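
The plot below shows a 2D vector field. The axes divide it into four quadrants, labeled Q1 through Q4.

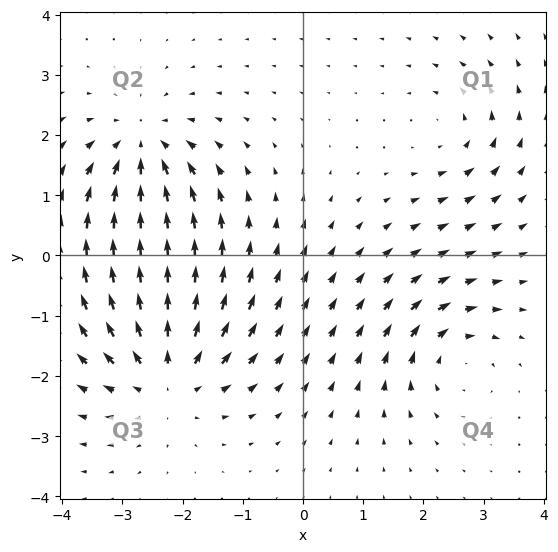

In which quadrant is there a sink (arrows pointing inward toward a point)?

Q2

The sink sits at approximately (-2.7, 1.8), which lies in quadrant Q2. The divergence there is about -4, negative as expected for a sink.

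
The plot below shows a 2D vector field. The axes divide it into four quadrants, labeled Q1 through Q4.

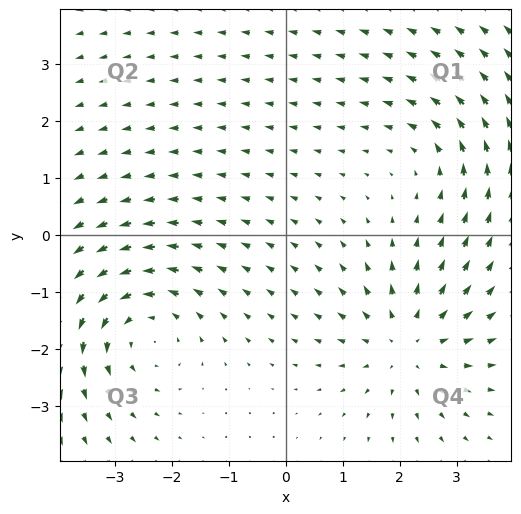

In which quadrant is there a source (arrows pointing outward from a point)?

Q4

The source sits at approximately (2.2, -1.9), which lies in quadrant Q4. The divergence there is about +4, positive as expected for a source.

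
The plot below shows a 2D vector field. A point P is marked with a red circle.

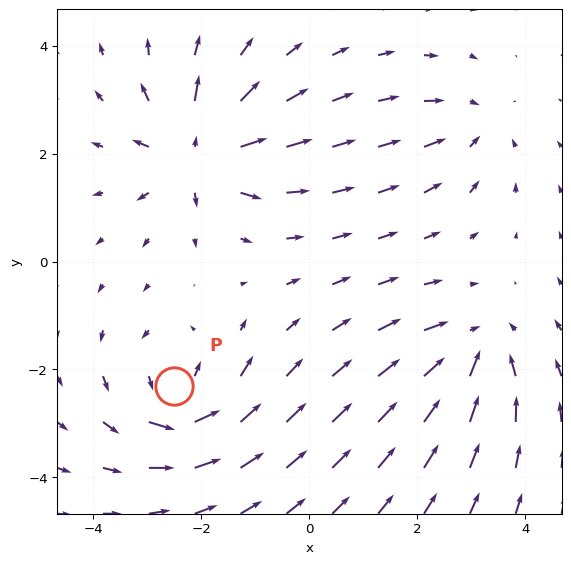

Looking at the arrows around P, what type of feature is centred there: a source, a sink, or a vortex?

vortex

At P (-2.5, -2.3) the arrows circulate counterclockwise. Divergence ≈0, curl about +5 — near-zero divergence with nonzero curl is a vortex.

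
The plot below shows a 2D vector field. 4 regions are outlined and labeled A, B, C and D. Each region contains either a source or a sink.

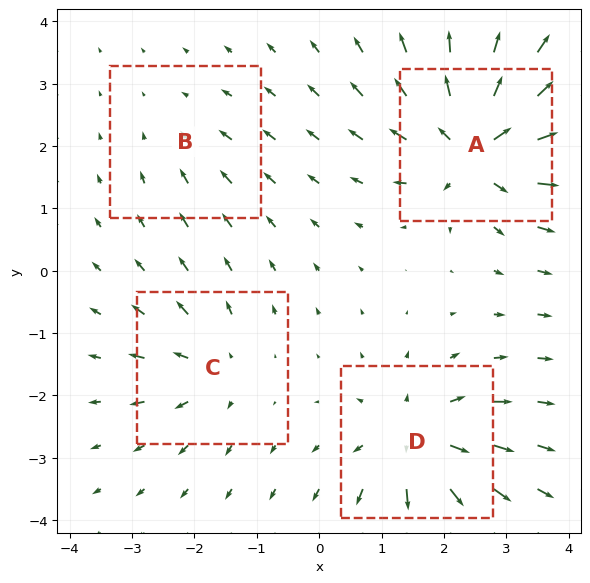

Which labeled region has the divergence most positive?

A

Divergence at each region's feature centre — A: about +9, B: about -2, C: about +4, D: about +6. Region A is most positive.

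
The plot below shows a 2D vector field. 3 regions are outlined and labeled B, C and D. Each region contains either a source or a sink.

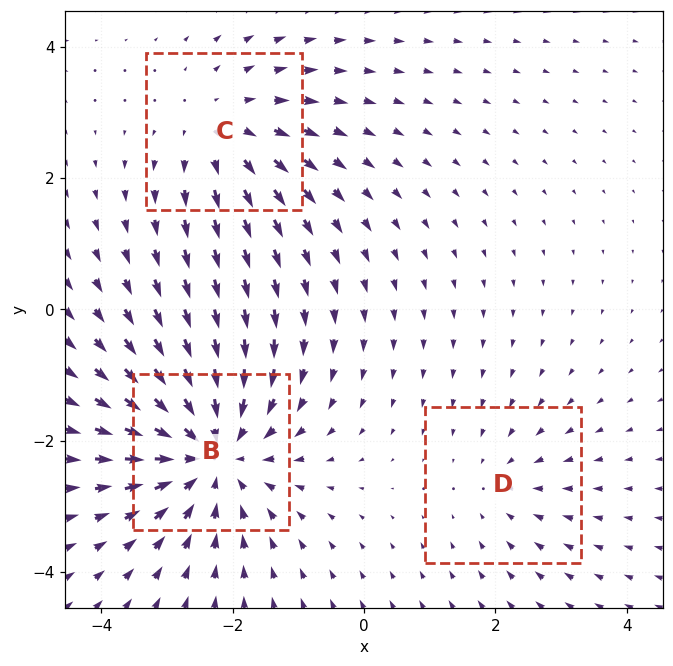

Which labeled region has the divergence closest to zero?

Divergence at each region's feature centre — B: about -4, C: about +3, D: about -2. Region D is closest to zero.

D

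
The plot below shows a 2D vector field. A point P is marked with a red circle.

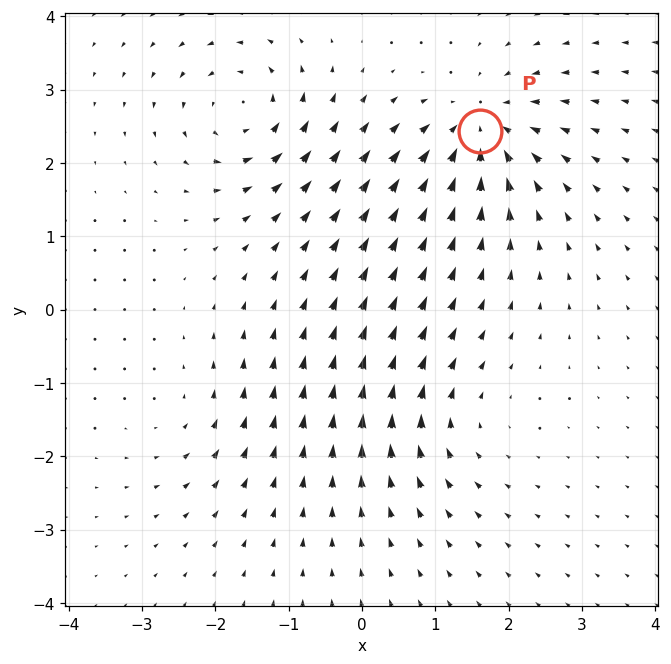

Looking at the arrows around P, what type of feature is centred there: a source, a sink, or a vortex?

sink

At P (1.6, 2.4) the arrows converge inward. Divergence about -6, curl ≈0 — negative divergence with near-zero curl is a sink.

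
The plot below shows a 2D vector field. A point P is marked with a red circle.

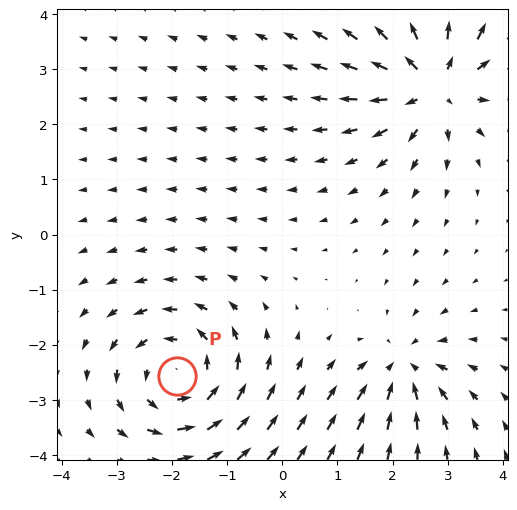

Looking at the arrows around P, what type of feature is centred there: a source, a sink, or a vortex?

vortex

At P (-1.9, -2.6) the arrows circulate counterclockwise. Divergence ≈0, curl about +5 — near-zero divergence with nonzero curl is a vortex.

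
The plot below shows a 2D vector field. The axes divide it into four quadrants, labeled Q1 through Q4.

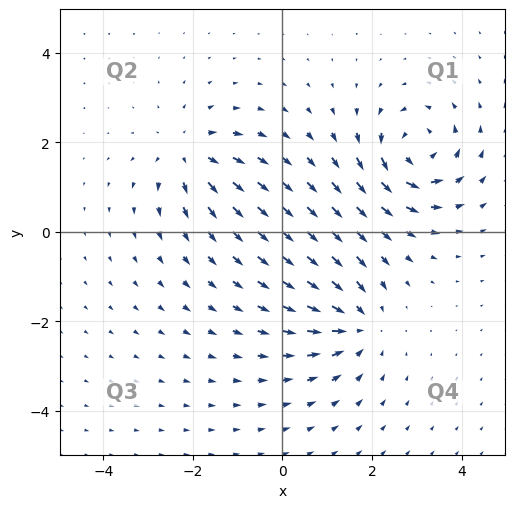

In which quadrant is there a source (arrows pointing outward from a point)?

Q2

The source sits at approximately (-2.1, 1.8), which lies in quadrant Q2. The divergence there is about +4, positive as expected for a source.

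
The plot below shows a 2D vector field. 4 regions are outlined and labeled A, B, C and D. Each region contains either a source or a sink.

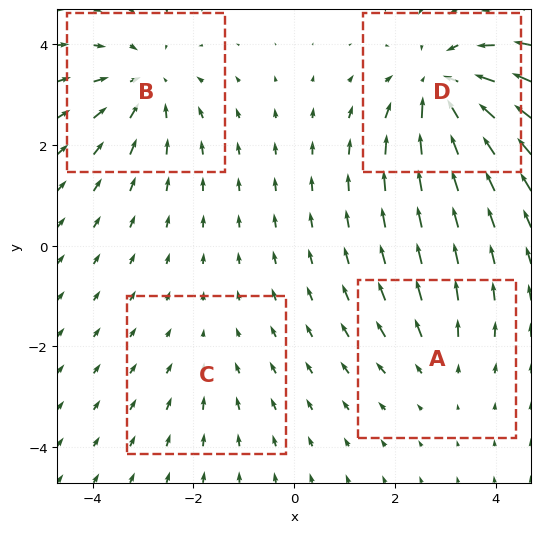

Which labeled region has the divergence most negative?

Divergence at each region's feature centre — A: about +3, B: about -4, C: about -2, D: about -6. Region D is most negative.

D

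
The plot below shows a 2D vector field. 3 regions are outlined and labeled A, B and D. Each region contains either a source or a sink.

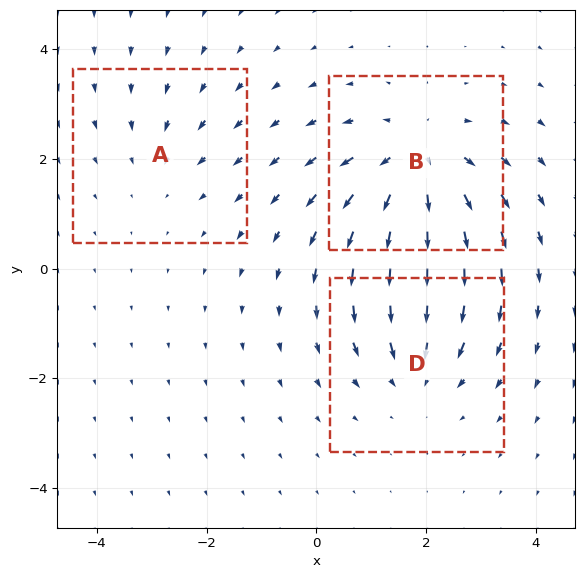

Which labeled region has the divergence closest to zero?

A

Divergence at each region's feature centre — A: about -2, B: about +4, D: about -3. Region A is closest to zero.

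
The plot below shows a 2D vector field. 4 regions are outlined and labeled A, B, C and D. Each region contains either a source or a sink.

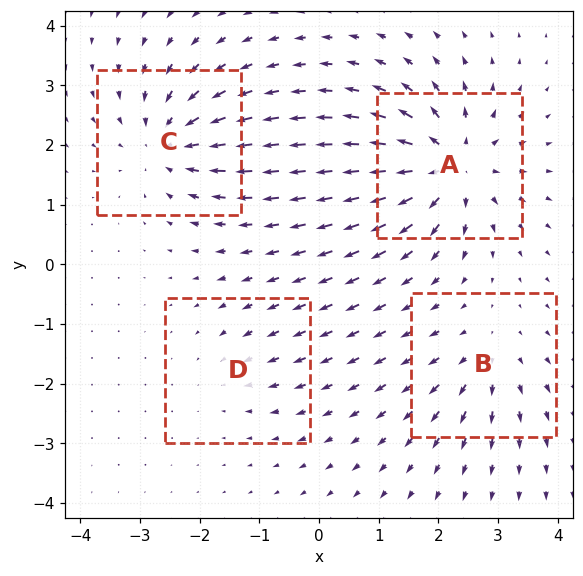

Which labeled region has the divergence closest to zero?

D

Divergence at each region's feature centre — A: about +8, B: about +4, C: about -6, D: about -2. Region D is closest to zero.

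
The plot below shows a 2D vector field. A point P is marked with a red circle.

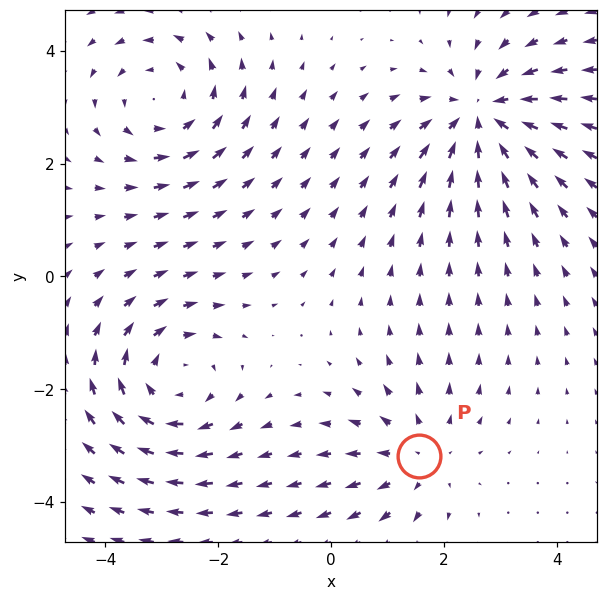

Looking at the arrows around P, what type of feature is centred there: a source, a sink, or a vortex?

source

At P (1.6, -3.2) the arrows spread outward. Divergence about +2, curl ≈0 — positive divergence with near-zero curl is a source.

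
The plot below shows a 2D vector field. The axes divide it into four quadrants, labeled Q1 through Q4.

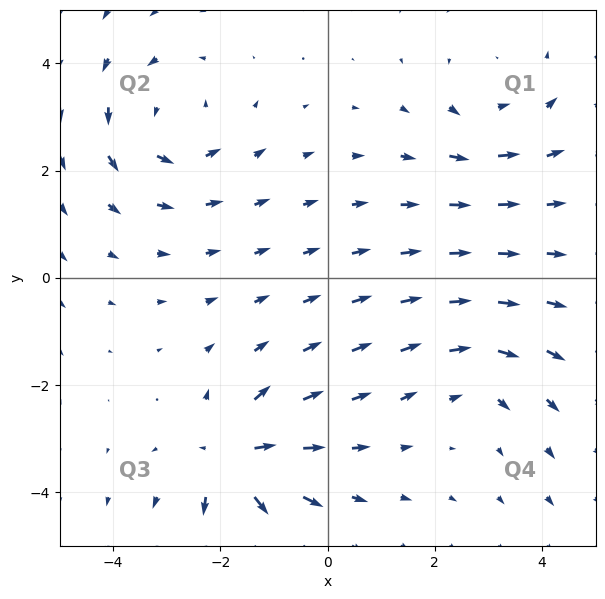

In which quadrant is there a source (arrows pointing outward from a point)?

The source sits at approximately (-1.7, -3.3), which lies in quadrant Q3. The divergence there is about +7, positive as expected for a source.

Q3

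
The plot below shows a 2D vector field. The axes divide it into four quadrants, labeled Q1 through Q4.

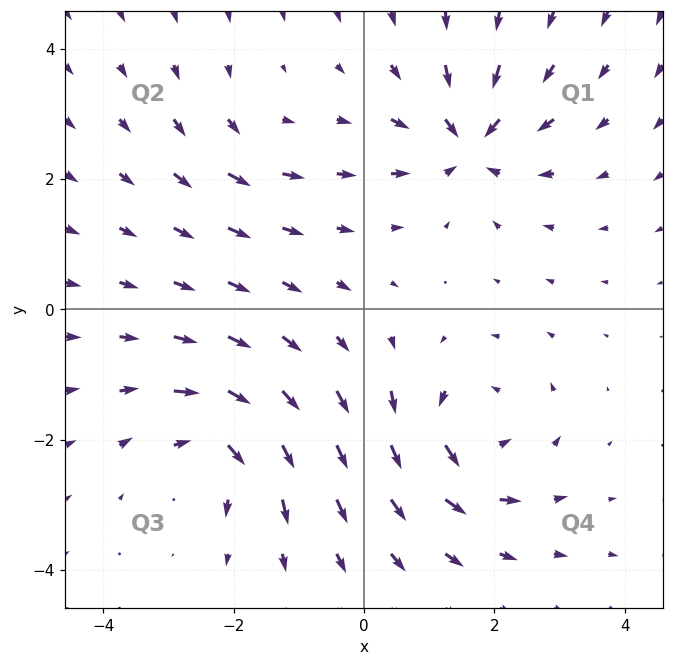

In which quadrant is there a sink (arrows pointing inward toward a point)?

The sink sits at approximately (1.6, 2.6), which lies in quadrant Q1. The divergence there is about -7, negative as expected for a sink.

Q1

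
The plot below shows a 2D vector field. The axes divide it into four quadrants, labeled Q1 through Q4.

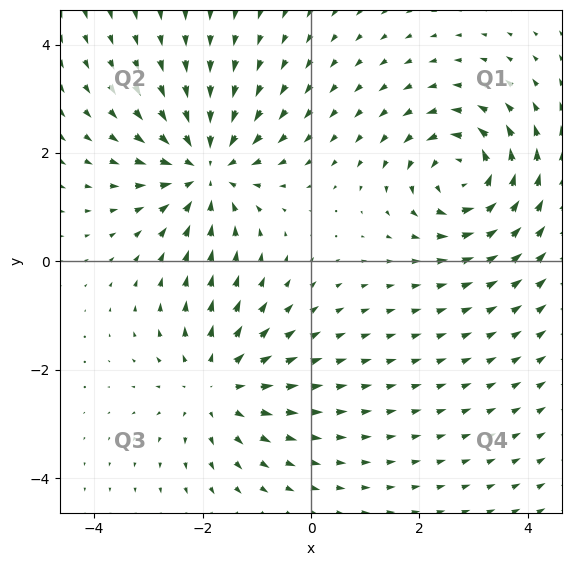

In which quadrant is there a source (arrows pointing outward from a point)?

The source sits at approximately (-1.8, -2.3), which lies in quadrant Q3. The divergence there is about +4, positive as expected for a source.

Q3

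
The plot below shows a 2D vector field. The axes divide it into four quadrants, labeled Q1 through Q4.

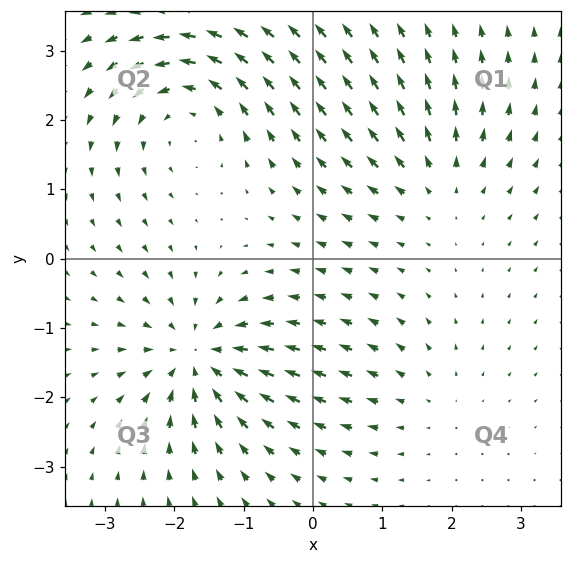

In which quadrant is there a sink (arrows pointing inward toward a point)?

Q3

The sink sits at approximately (-1.7, -1.4), which lies in quadrant Q3. The divergence there is about -6, negative as expected for a sink.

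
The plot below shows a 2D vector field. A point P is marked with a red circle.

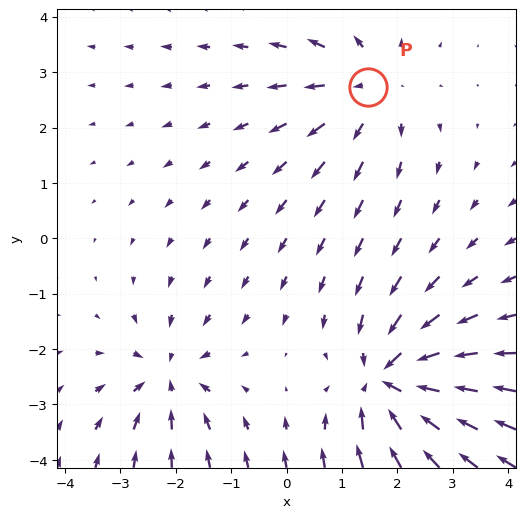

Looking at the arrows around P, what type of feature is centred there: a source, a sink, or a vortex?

At P (1.5, 2.7) the arrows spread outward. Divergence about +3, curl ≈0 — positive divergence with near-zero curl is a source.

source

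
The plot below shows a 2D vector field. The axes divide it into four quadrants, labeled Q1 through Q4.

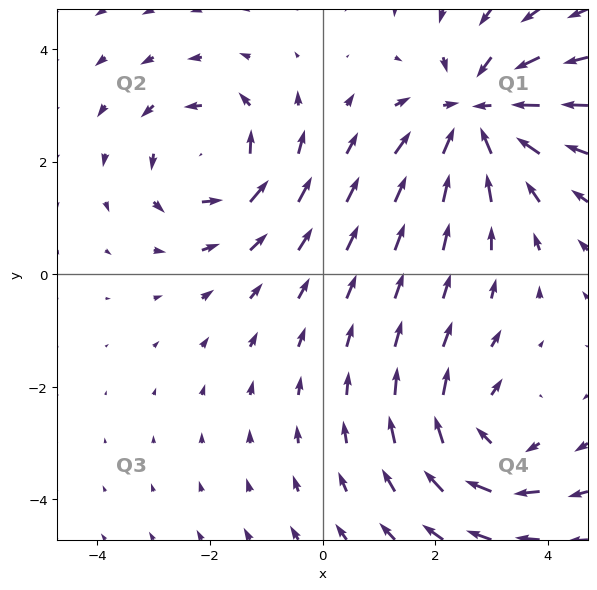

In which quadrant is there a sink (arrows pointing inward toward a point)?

Q1

The sink sits at approximately (2.7, 2.9), which lies in quadrant Q1. The divergence there is about -5, negative as expected for a sink.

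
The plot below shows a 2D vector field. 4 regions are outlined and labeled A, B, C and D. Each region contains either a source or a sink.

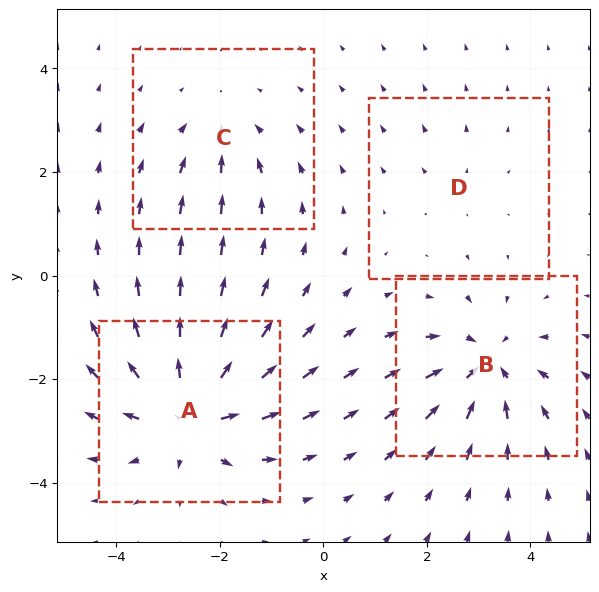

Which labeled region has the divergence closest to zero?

Divergence at each region's feature centre — A: about +7, B: about -5, C: about -3, D: about +2. Region D is closest to zero.

D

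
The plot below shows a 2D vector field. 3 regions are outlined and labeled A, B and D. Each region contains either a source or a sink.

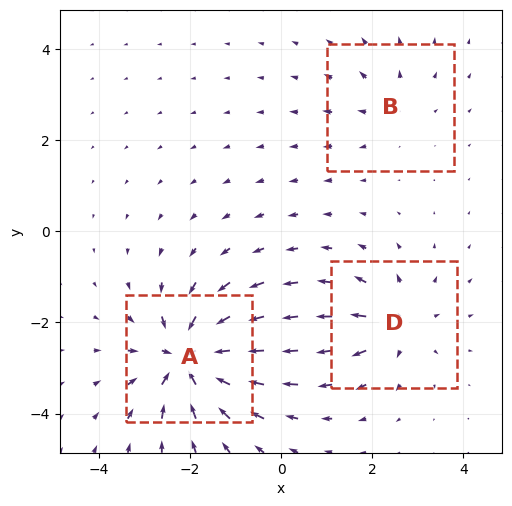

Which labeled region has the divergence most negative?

Divergence at each region's feature centre — A: about -6, B: about +2, D: about +3. Region A is most negative.

A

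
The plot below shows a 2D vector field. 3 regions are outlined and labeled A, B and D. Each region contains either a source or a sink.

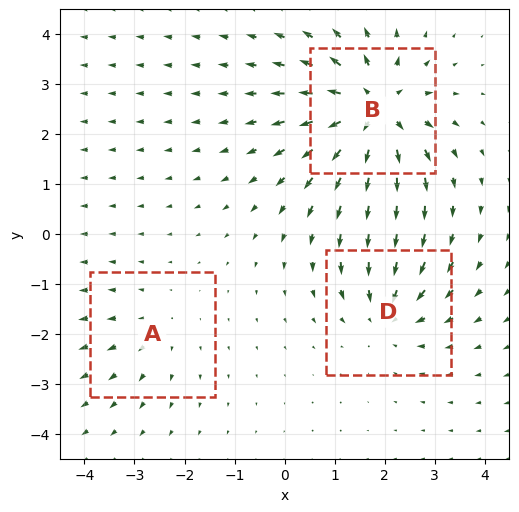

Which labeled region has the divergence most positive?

B

Divergence at each region's feature centre — A: about +2, B: about +6, D: about -3. Region B is most positive.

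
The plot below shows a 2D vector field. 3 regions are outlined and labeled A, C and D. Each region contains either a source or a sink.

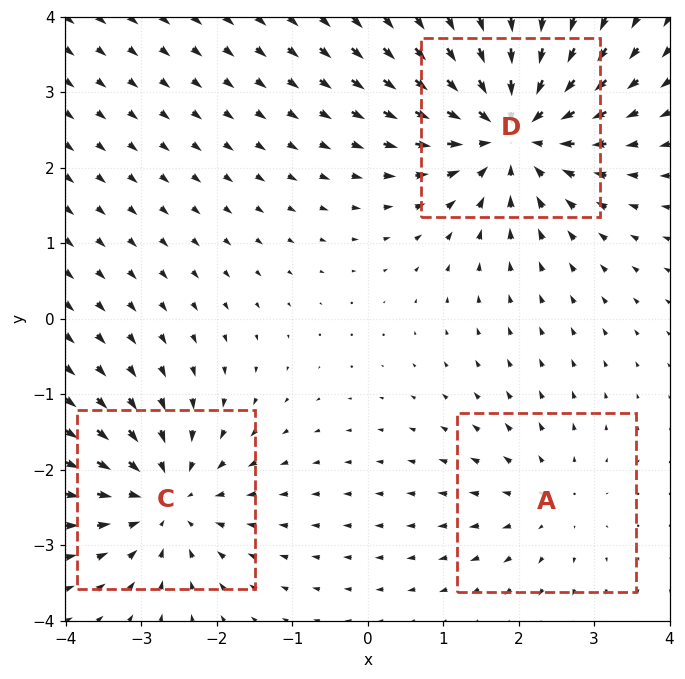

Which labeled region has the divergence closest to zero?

A

Divergence at each region's feature centre — A: about +2, C: about -4, D: about -5. Region A is closest to zero.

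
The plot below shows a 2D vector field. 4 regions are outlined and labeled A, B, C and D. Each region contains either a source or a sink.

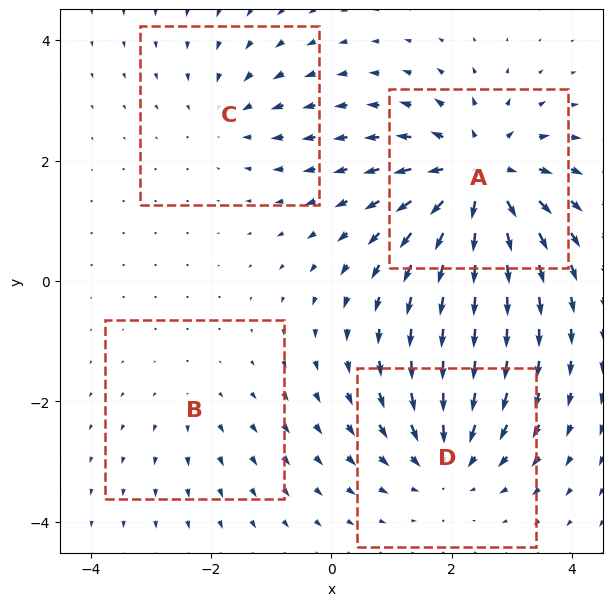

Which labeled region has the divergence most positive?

Divergence at each region's feature centre — A: about +7, B: about +2, C: about -3, D: about -5. Region A is most positive.

A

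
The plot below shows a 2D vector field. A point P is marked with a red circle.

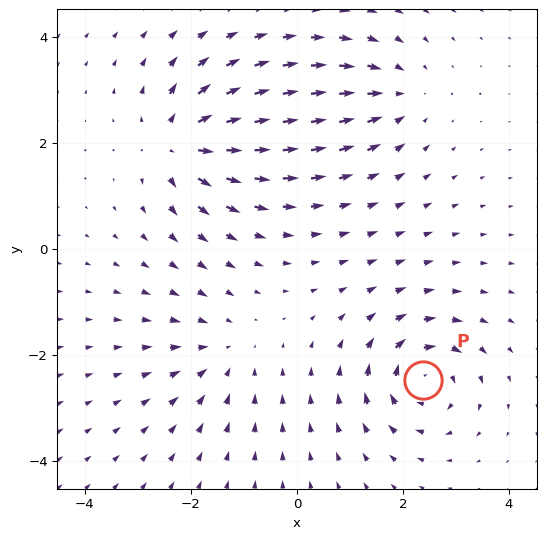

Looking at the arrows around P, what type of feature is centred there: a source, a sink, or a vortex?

vortex

At P (2.4, -2.5) the arrows circulate clockwise. Divergence ≈0, curl about -7 — near-zero divergence with nonzero curl is a vortex.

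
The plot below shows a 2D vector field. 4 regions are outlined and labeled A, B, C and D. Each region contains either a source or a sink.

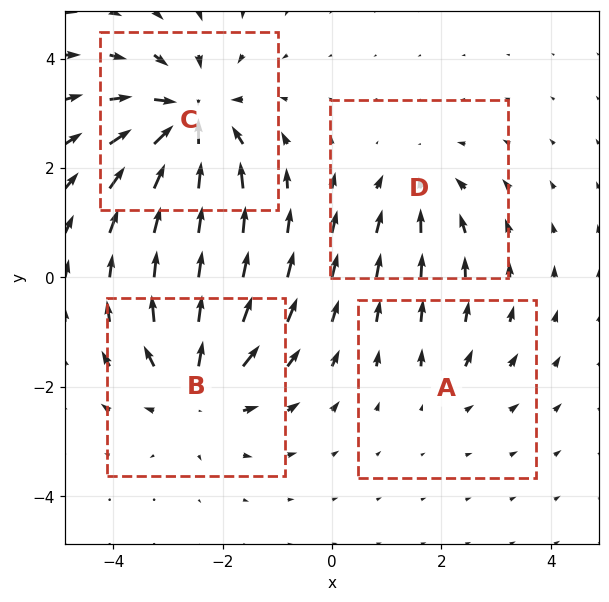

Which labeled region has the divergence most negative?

C

Divergence at each region's feature centre — A: about +2, B: about +5, C: about -6, D: about -3. Region C is most negative.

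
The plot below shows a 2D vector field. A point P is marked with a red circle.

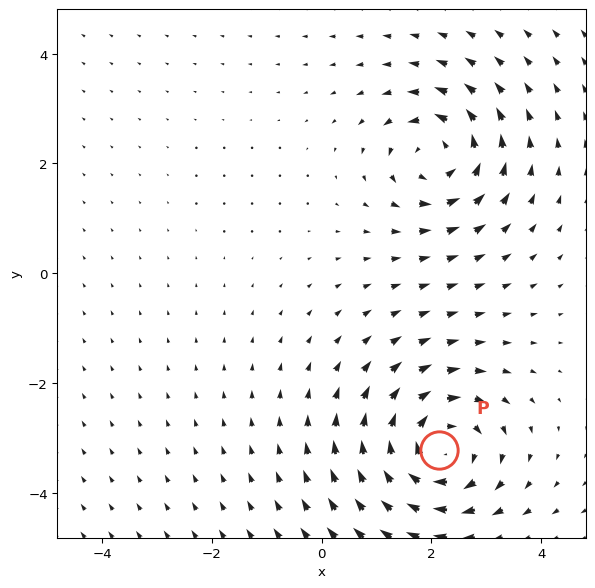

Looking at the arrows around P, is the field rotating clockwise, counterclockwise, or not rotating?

clockwise

Near P at (2.1, -3.2) the arrows circulate clockwise. The curl (z-component) there is about -5; negative curl means clockwise rotation.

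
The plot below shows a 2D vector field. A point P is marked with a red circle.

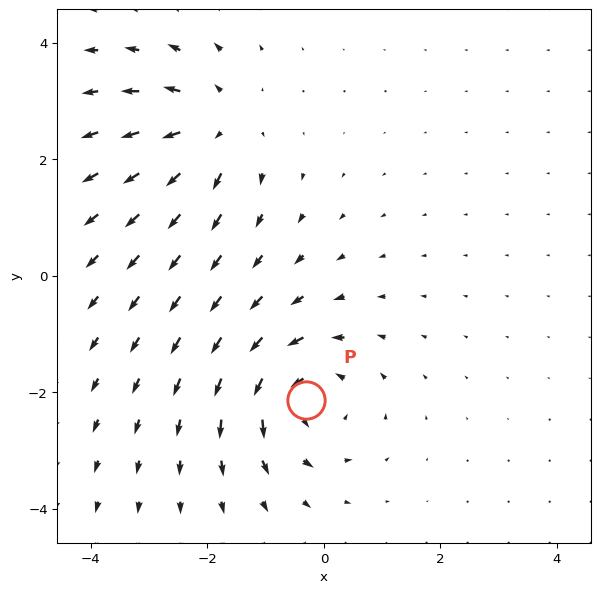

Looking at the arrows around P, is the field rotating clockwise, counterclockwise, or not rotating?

Near P at (-0.3, -2.1) the arrows circulate counterclockwise. The curl (z-component) there is about +4; positive curl means counterclockwise rotation.

counterclockwise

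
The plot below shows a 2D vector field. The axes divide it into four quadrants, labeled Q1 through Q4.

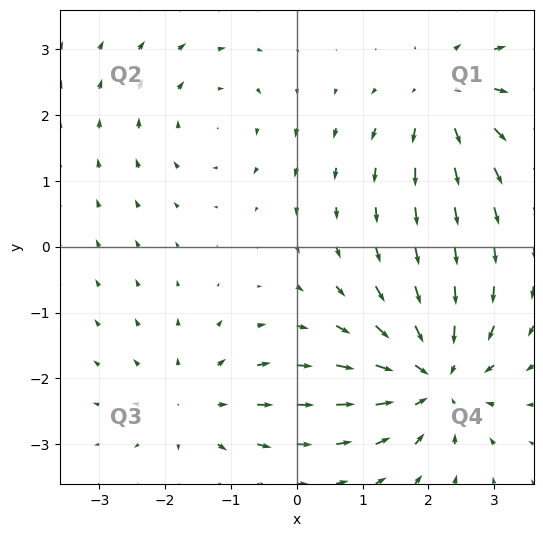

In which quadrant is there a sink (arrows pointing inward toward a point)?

The sink sits at approximately (2.1, -2.0), which lies in quadrant Q4. The divergence there is about -5, negative as expected for a sink.

Q4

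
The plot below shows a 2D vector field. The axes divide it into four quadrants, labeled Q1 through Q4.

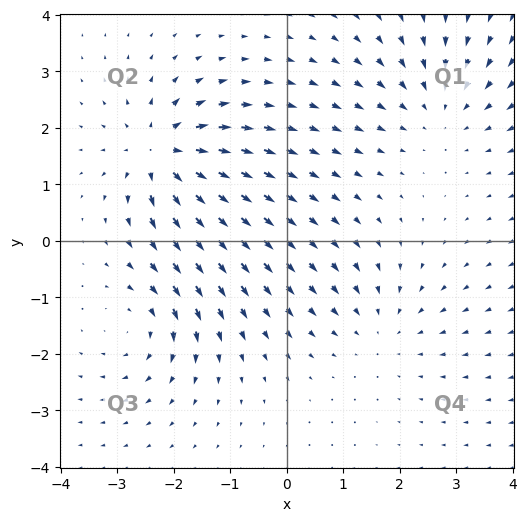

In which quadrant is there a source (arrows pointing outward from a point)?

The source sits at approximately (-2.2, 1.6), which lies in quadrant Q2. The divergence there is about +7, positive as expected for a source.

Q2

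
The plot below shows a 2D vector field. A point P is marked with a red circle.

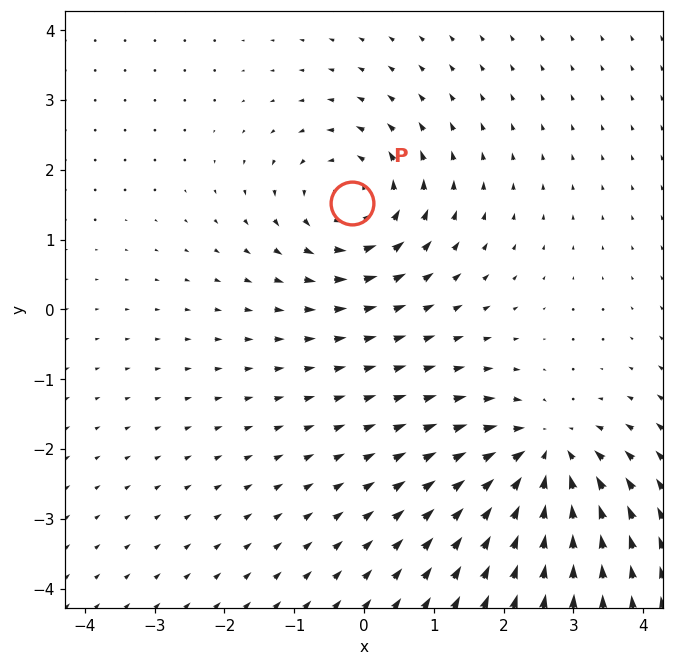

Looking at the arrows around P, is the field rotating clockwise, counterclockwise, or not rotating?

Near P at (-0.2, 1.5) the arrows circulate counterclockwise. The curl (z-component) there is about +4; positive curl means counterclockwise rotation.

counterclockwise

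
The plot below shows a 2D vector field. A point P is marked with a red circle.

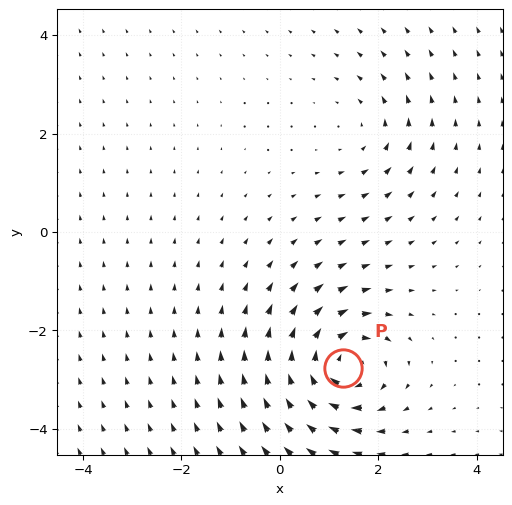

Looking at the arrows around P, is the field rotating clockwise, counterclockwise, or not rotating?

Near P at (1.3, -2.8) the arrows circulate clockwise. The curl (z-component) there is about -6; negative curl means clockwise rotation.

clockwise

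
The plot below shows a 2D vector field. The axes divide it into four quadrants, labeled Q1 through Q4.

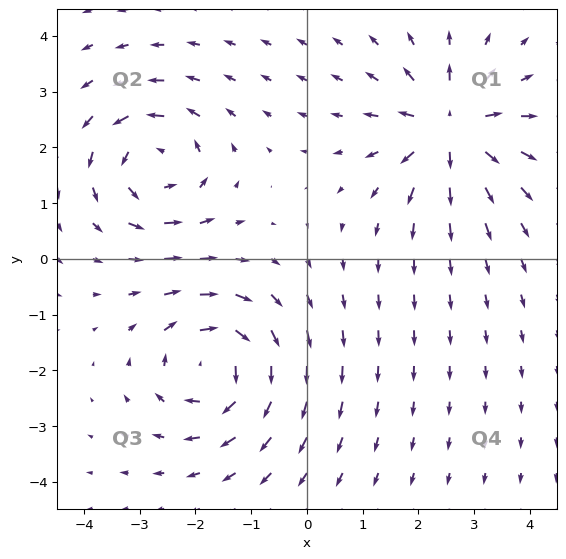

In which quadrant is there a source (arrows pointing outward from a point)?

Q1

The source sits at approximately (2.6, 2.4), which lies in quadrant Q1. The divergence there is about +6, positive as expected for a source.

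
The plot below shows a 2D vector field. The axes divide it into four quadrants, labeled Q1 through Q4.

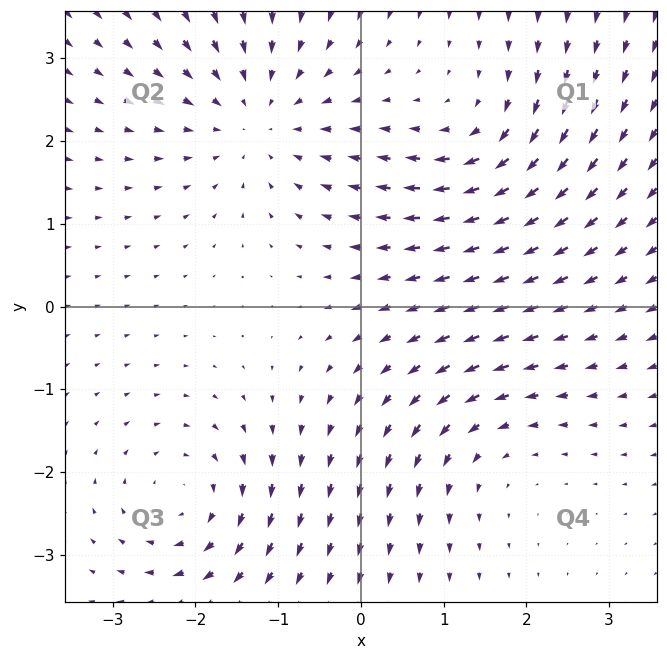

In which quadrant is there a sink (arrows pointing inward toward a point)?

Q2

The sink sits at approximately (-1.3, 2.3), which lies in quadrant Q2. The divergence there is about -4, negative as expected for a sink.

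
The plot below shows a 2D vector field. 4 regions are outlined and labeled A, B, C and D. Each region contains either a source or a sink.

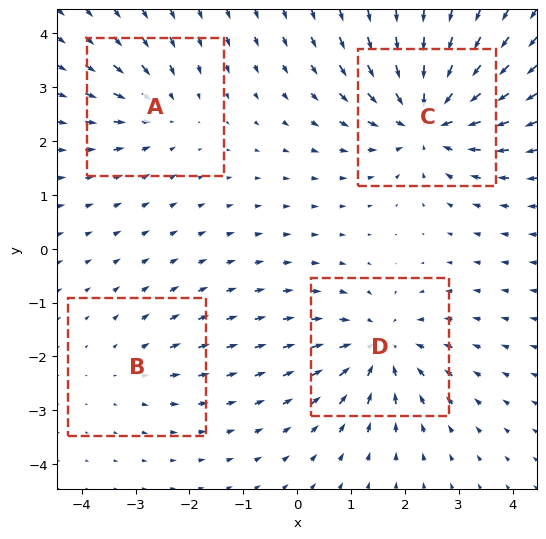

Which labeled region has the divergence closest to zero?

B

Divergence at each region's feature centre — A: about -3, B: about +2, C: about -7, D: about -5. Region B is closest to zero.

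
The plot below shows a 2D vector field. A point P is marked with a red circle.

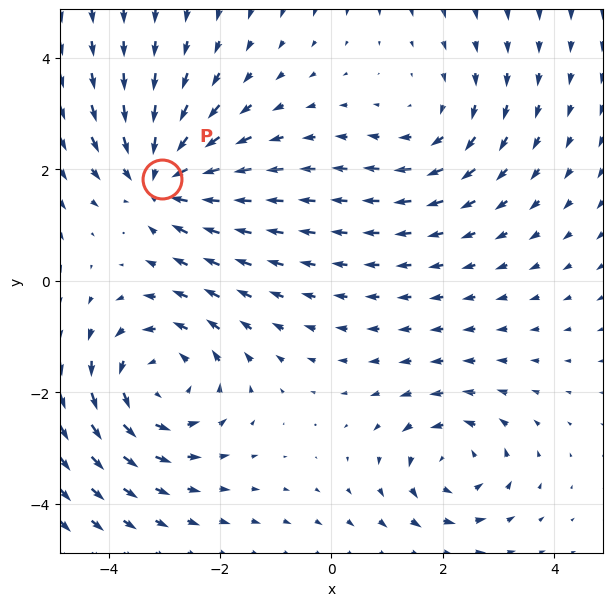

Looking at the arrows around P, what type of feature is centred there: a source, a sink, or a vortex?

sink

At P (-3.0, 1.8) the arrows converge inward. Divergence about -4, curl ≈0 — negative divergence with near-zero curl is a sink.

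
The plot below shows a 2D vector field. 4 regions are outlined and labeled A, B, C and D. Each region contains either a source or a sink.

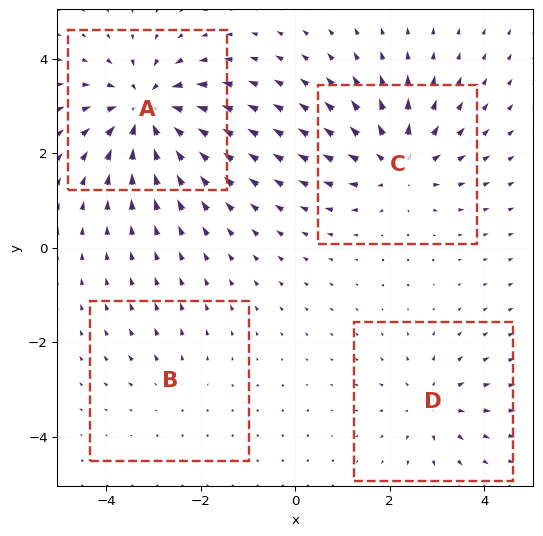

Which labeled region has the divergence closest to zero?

B

Divergence at each region's feature centre — A: about -7, B: about +2, C: about +6, D: about +4. Region B is closest to zero.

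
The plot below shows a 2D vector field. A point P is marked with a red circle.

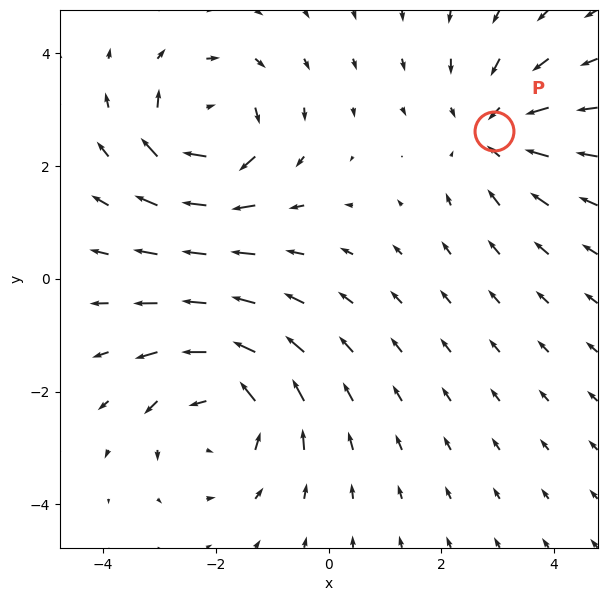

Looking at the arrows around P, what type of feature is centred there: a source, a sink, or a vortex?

sink

At P (2.9, 2.6) the arrows converge inward. Divergence about -4, curl ≈0 — negative divergence with near-zero curl is a sink.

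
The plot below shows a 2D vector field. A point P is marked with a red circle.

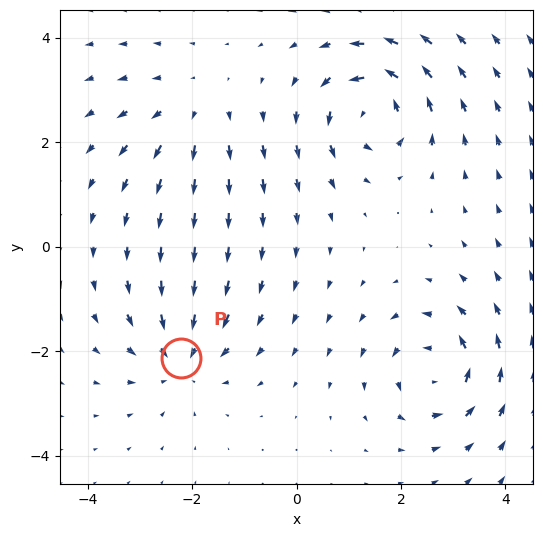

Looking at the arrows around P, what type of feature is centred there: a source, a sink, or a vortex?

At P (-2.2, -2.1) the arrows converge inward. Divergence about -5, curl ≈0 — negative divergence with near-zero curl is a sink.

sink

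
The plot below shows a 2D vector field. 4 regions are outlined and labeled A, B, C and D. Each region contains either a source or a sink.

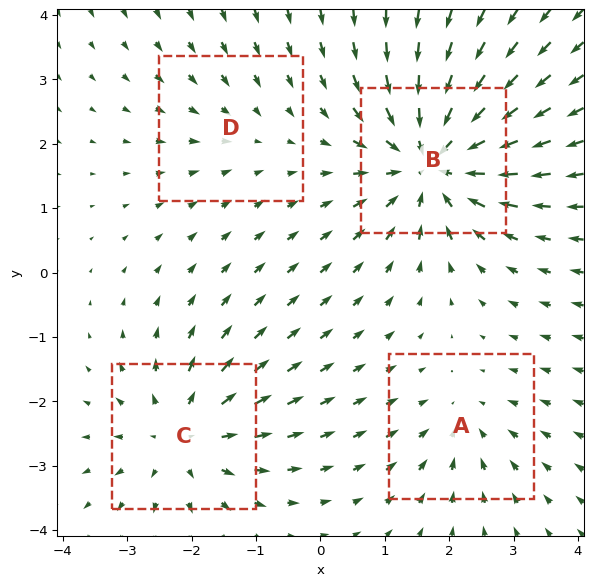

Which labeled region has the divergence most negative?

Divergence at each region's feature centre — A: about -3, B: about -7, C: about +5, D: about -2. Region B is most negative.

B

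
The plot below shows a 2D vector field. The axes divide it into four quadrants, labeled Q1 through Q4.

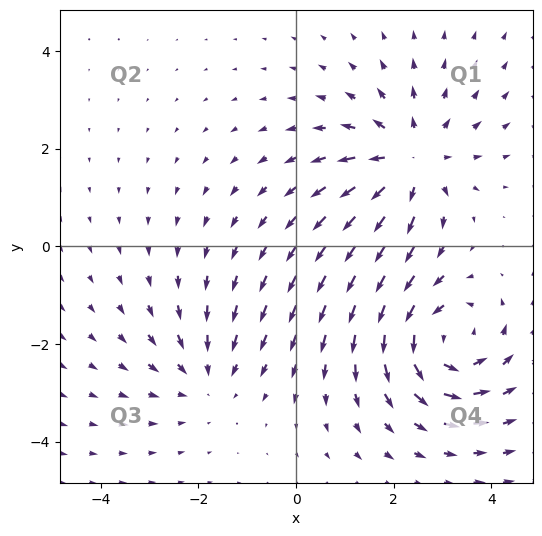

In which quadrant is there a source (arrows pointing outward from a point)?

Q1

The source sits at approximately (2.3, 1.8), which lies in quadrant Q1. The divergence there is about +4, positive as expected for a source.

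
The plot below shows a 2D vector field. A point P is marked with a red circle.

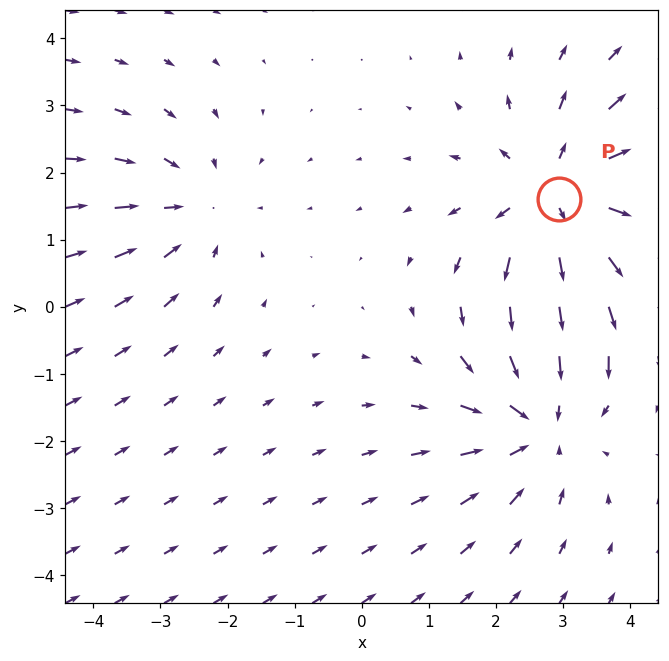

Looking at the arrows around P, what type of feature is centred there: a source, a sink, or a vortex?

source

At P (2.9, 1.6) the arrows spread outward. Divergence about +4, curl ≈0 — positive divergence with near-zero curl is a source.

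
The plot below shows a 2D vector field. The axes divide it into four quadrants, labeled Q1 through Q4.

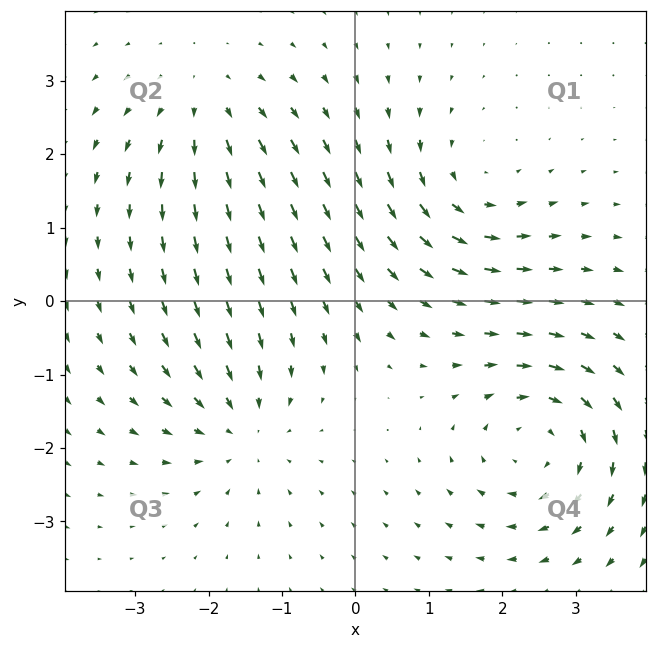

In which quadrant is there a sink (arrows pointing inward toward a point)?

Q3

The sink sits at approximately (-1.6, -1.7), which lies in quadrant Q3. The divergence there is about -4, negative as expected for a sink.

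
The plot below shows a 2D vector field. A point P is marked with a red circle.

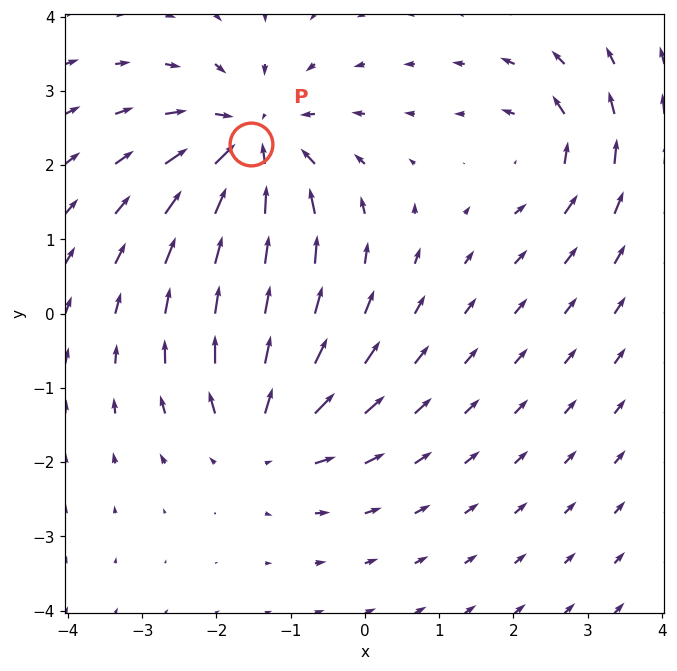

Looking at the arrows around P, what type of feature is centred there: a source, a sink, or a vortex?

sink

At P (-1.5, 2.3) the arrows converge inward. Divergence about -5, curl ≈0 — negative divergence with near-zero curl is a sink.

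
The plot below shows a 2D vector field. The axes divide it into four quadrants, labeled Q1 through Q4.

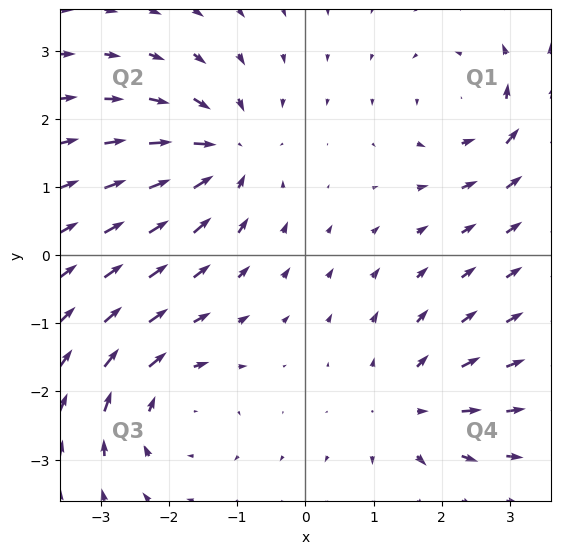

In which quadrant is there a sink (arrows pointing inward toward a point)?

Q2

The sink sits at approximately (-1.2, 1.5), which lies in quadrant Q2. The divergence there is about -5, negative as expected for a sink.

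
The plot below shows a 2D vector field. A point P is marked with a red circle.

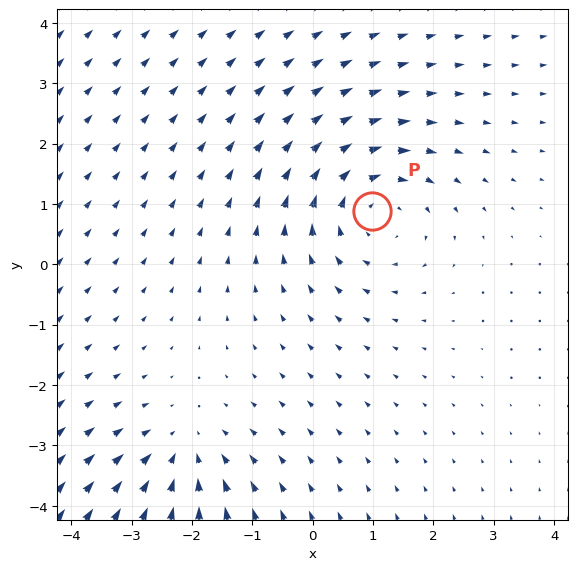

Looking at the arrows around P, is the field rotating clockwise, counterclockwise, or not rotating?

Near P at (1.0, 0.9) the arrows circulate clockwise. The curl (z-component) there is about -3; negative curl means clockwise rotation.

clockwise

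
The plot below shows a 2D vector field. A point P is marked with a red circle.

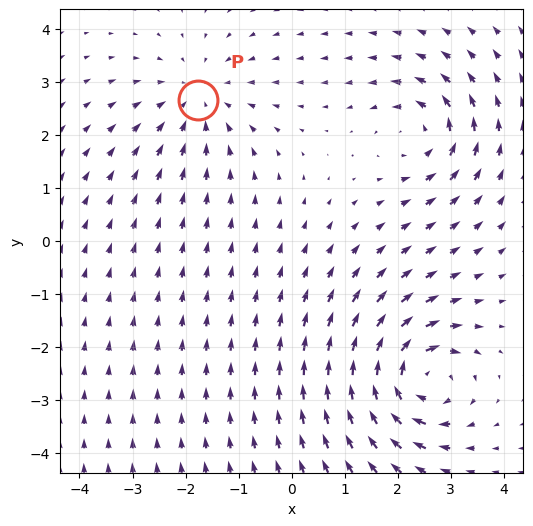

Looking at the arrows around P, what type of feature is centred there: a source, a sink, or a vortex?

At P (-1.8, 2.7) the arrows converge inward. Divergence about -3, curl ≈0 — negative divergence with near-zero curl is a sink.

sink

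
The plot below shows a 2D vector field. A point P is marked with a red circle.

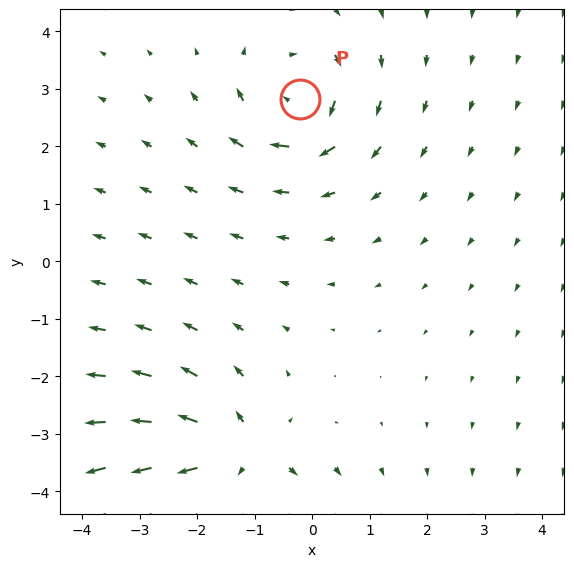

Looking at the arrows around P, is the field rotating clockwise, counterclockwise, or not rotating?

Near P at (-0.2, 2.8) the arrows circulate clockwise. The curl (z-component) there is about -4; negative curl means clockwise rotation.

clockwise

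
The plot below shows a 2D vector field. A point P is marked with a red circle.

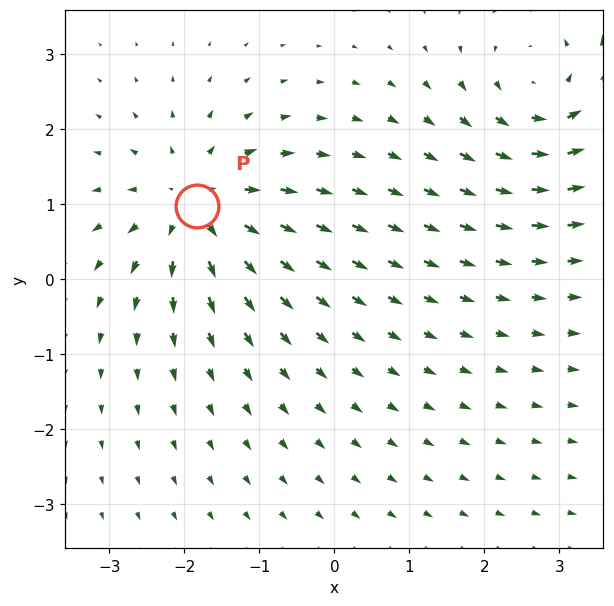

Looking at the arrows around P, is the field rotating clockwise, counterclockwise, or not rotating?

not rotating

Near P at (-1.8, 1.0) the arrows show no circulation. The curl there is ≈0.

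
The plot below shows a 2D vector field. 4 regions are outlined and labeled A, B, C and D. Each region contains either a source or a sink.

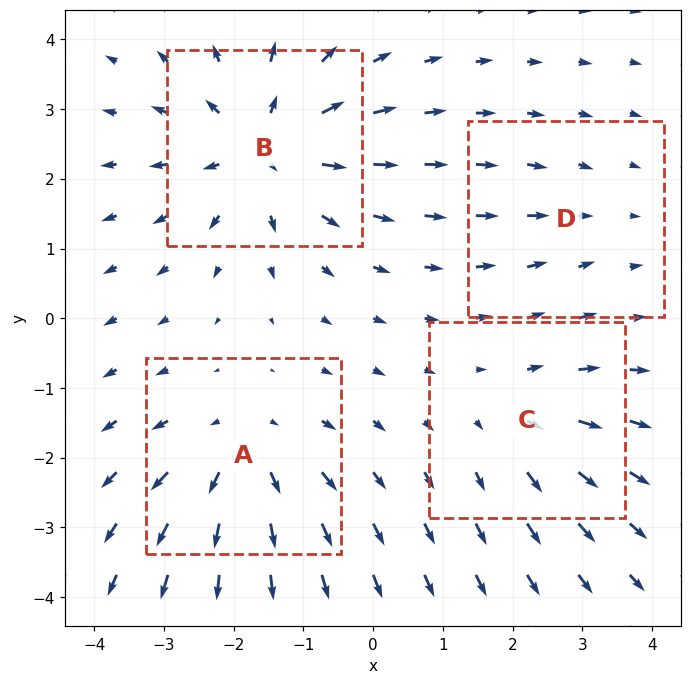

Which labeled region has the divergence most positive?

Divergence at each region's feature centre — A: about +5, B: about +6, C: about +3, D: about -2. Region B is most positive.

B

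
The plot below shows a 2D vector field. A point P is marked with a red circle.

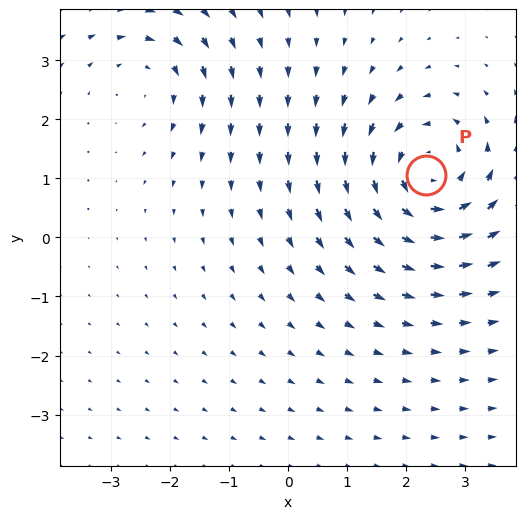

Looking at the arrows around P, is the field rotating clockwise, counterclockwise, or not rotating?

counterclockwise

Near P at (2.3, 1.1) the arrows circulate counterclockwise. The curl (z-component) there is about +4; positive curl means counterclockwise rotation.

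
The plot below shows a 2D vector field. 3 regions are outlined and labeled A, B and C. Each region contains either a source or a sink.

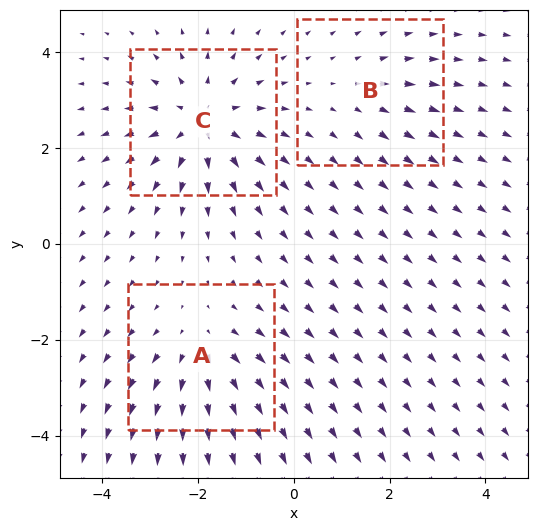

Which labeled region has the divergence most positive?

C

Divergence at each region's feature centre — A: about +3, B: about +2, C: about +5. Region C is most positive.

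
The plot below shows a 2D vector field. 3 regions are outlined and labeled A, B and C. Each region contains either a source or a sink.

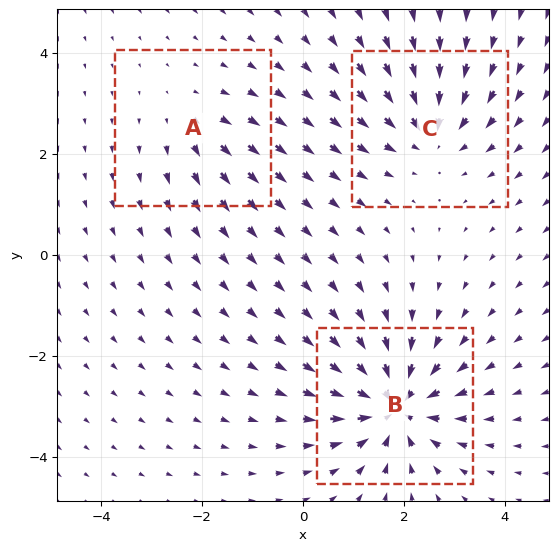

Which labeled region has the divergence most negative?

B

Divergence at each region's feature centre — A: about +2, B: about -6, C: about -4. Region B is most negative.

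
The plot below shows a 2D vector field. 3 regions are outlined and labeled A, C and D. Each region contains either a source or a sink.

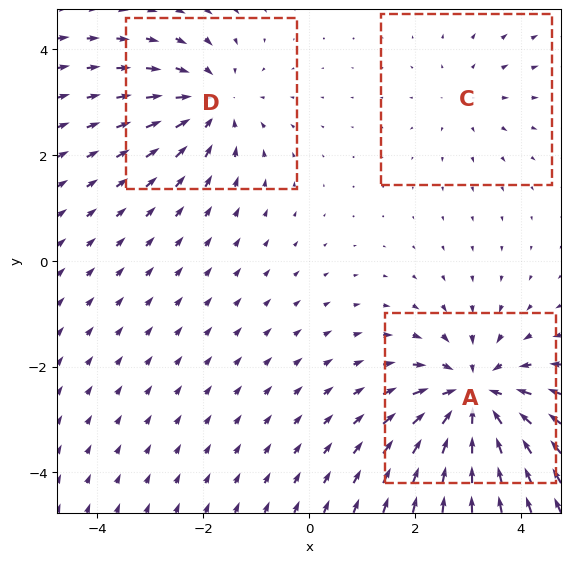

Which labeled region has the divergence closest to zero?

Divergence at each region's feature centre — A: about -5, C: about +2, D: about -3. Region C is closest to zero.

C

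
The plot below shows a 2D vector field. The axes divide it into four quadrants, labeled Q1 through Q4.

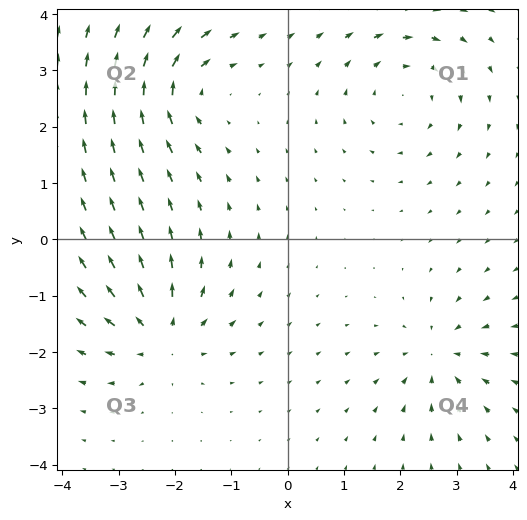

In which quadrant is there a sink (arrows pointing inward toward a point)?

Q4

The sink sits at approximately (2.7, -2.1), which lies in quadrant Q4. The divergence there is about -4, negative as expected for a sink.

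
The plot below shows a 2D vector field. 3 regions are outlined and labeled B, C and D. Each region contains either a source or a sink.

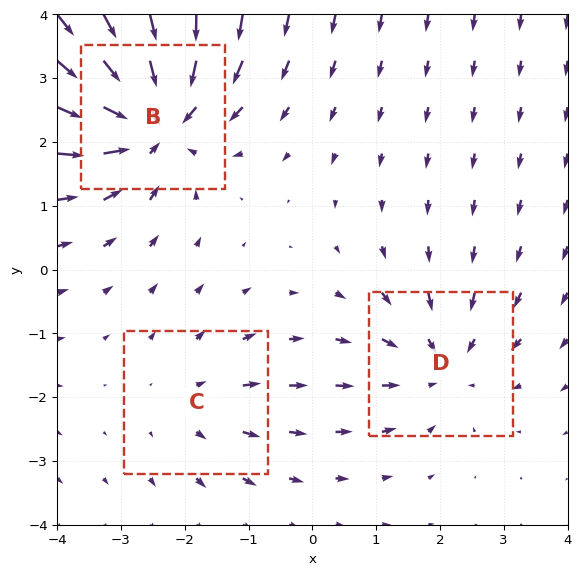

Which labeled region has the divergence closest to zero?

Divergence at each region's feature centre — B: about -5, C: about +2, D: about -3. Region C is closest to zero.

C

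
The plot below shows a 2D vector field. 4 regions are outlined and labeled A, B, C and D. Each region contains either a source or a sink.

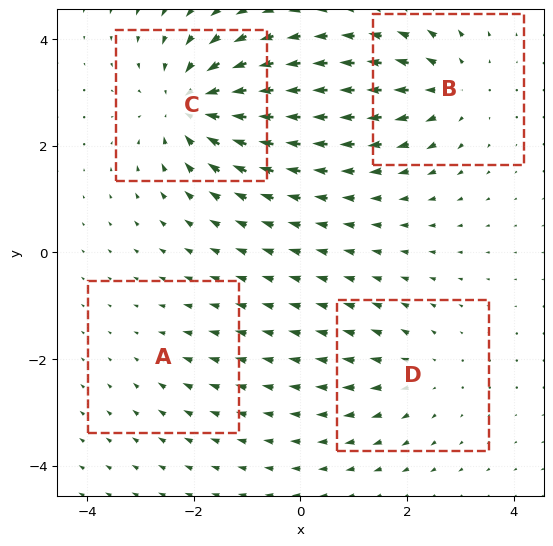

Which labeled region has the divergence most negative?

C

Divergence at each region's feature centre — A: about -2, B: about +5, C: about -7, D: about +3. Region C is most negative.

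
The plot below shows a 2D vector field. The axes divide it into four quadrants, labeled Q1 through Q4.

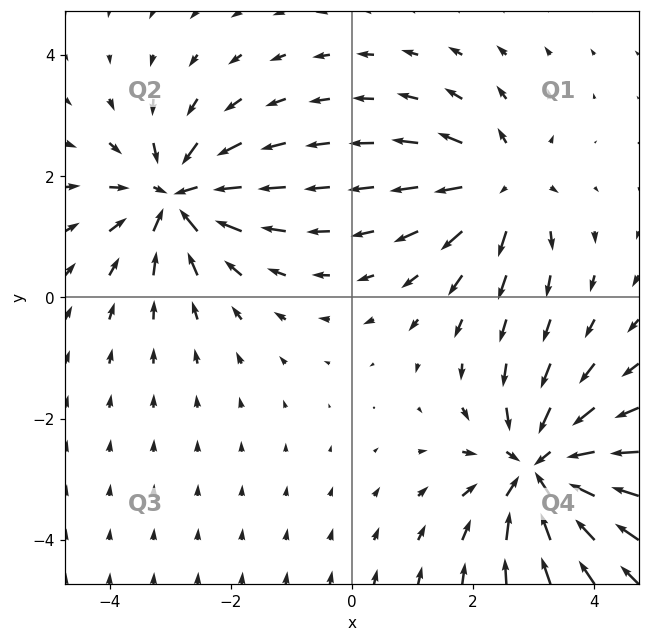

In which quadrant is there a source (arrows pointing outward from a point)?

Q1

The source sits at approximately (2.5, 1.9), which lies in quadrant Q1. The divergence there is about +4, positive as expected for a source.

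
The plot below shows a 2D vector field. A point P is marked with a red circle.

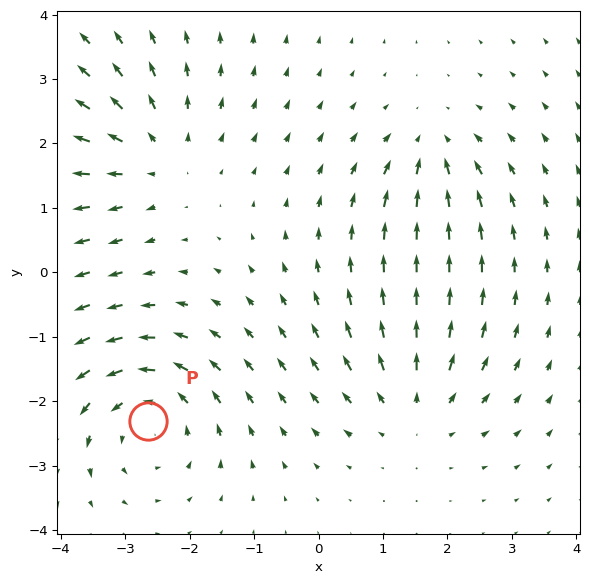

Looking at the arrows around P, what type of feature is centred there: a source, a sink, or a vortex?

vortex

At P (-2.6, -2.3) the arrows circulate counterclockwise. Divergence ≈0, curl about +5 — near-zero divergence with nonzero curl is a vortex.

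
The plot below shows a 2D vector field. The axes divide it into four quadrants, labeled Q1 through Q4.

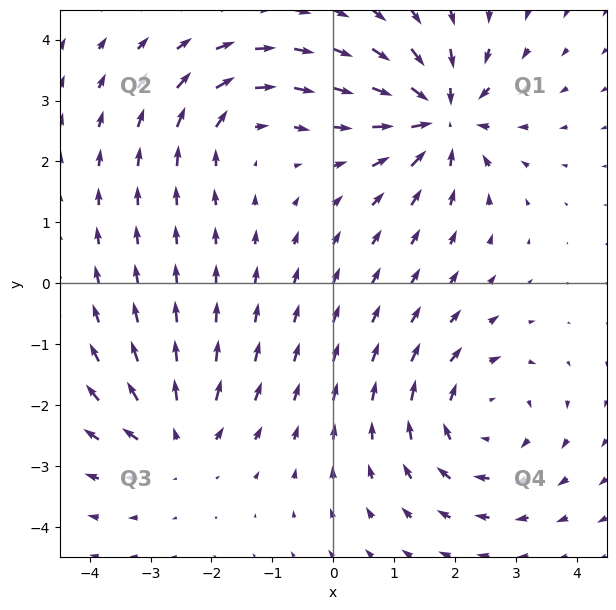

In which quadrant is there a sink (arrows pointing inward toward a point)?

The sink sits at approximately (1.8, 2.7), which lies in quadrant Q1. The divergence there is about -7, negative as expected for a sink.

Q1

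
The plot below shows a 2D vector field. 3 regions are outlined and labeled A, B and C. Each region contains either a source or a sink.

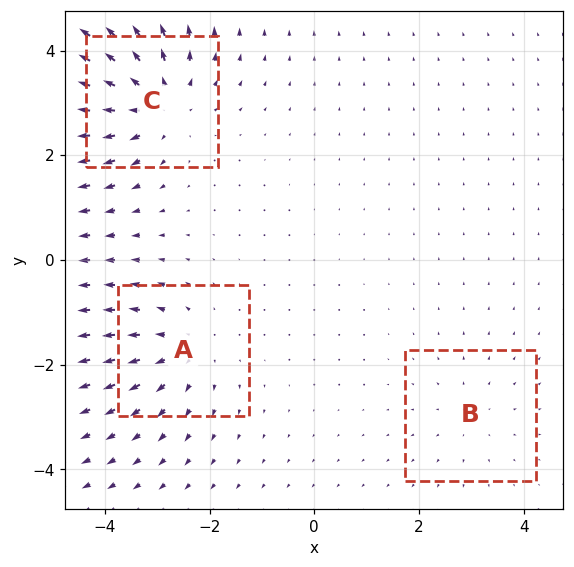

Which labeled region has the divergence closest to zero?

Divergence at each region's feature centre — A: about +3, B: about +2, C: about +5. Region B is closest to zero.

B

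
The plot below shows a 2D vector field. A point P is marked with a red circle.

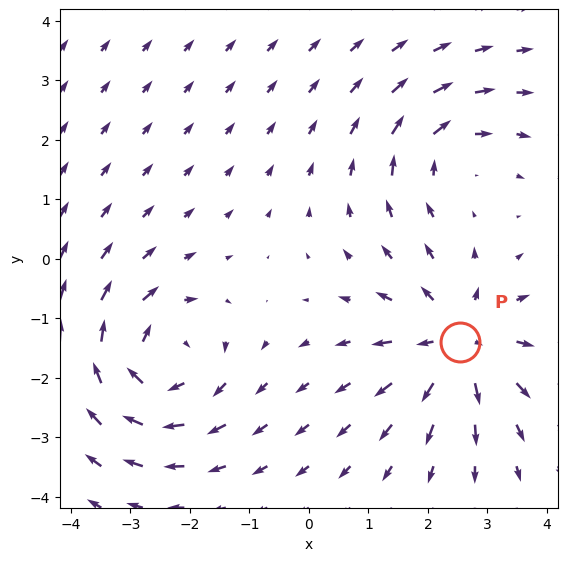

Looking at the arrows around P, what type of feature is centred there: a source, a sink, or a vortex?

source

At P (2.5, -1.4) the arrows spread outward. Divergence about +5, curl ≈0 — positive divergence with near-zero curl is a source.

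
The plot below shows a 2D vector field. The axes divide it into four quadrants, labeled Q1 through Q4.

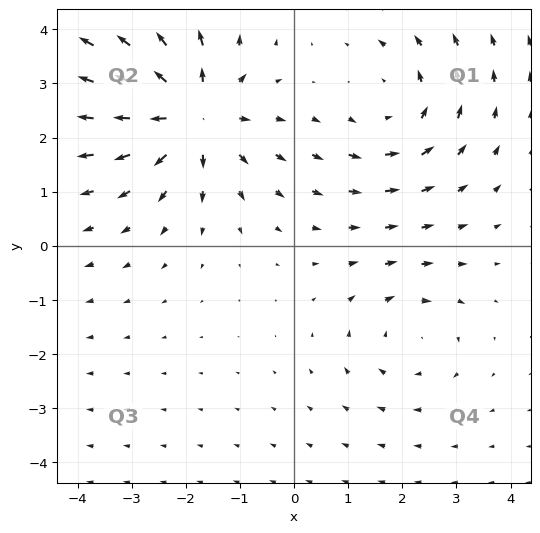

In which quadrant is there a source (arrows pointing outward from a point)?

Q2

The source sits at approximately (-1.9, 2.4), which lies in quadrant Q2. The divergence there is about +5, positive as expected for a source.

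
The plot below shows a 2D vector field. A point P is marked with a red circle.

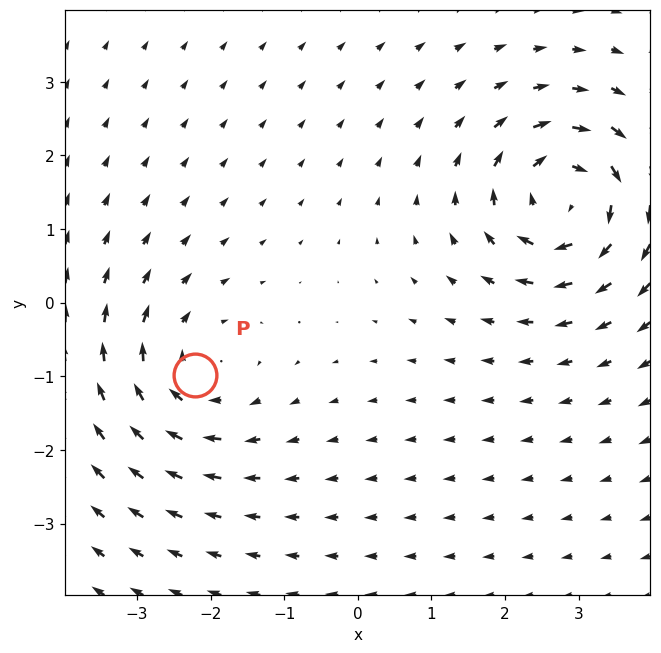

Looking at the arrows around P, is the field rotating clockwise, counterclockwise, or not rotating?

clockwise

Near P at (-2.2, -1.0) the arrows circulate clockwise. The curl (z-component) there is about -3; negative curl means clockwise rotation.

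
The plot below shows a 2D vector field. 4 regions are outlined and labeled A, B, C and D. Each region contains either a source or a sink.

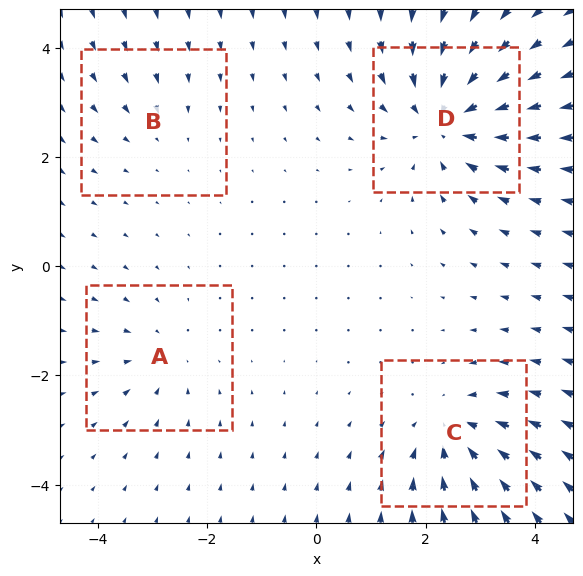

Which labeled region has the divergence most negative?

D

Divergence at each region's feature centre — A: about -3, B: about -2, C: about -5, D: about -6. Region D is most negative.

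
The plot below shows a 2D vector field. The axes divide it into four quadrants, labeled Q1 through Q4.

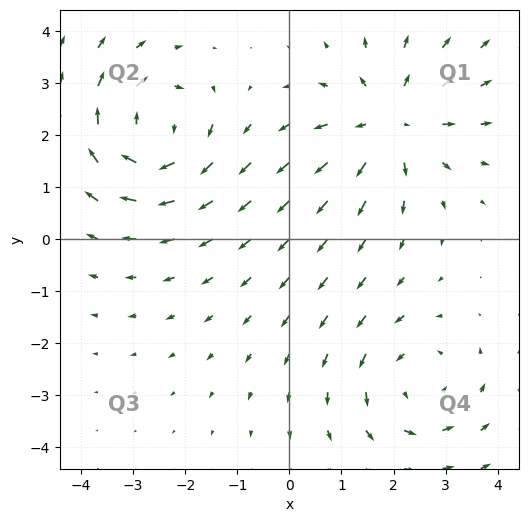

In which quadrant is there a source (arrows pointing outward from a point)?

Q1

The source sits at approximately (1.9, 2.2), which lies in quadrant Q1. The divergence there is about +4, positive as expected for a source.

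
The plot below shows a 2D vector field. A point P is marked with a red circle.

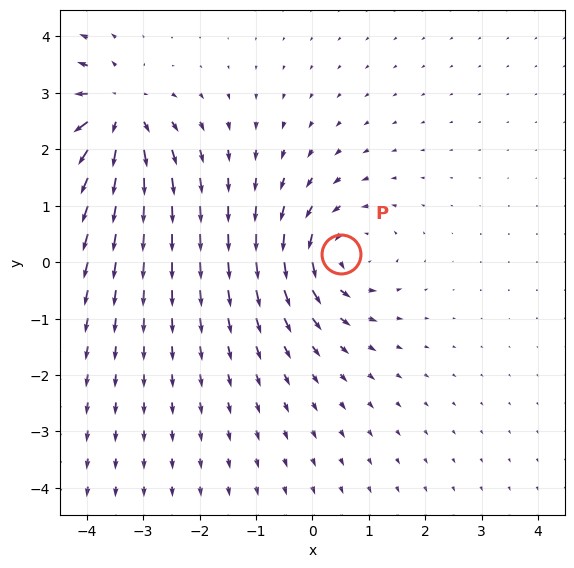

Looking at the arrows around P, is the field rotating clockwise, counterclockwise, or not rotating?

counterclockwise

Near P at (0.5, 0.2) the arrows circulate counterclockwise. The curl (z-component) there is about +3; positive curl means counterclockwise rotation.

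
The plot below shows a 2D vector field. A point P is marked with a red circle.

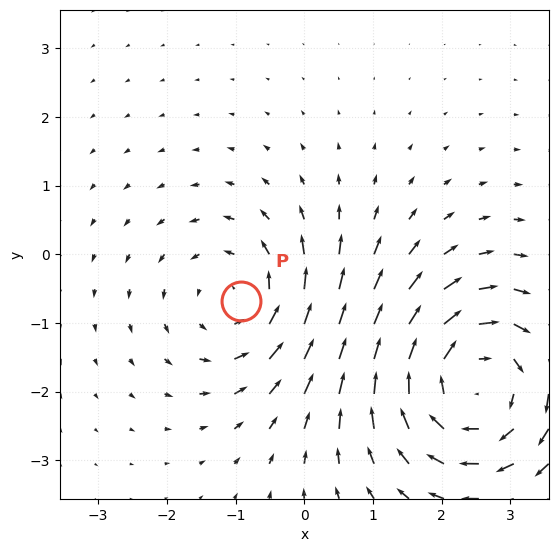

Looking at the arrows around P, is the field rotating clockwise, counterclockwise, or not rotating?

counterclockwise

Near P at (-0.9, -0.7) the arrows circulate counterclockwise. The curl (z-component) there is about +3; positive curl means counterclockwise rotation.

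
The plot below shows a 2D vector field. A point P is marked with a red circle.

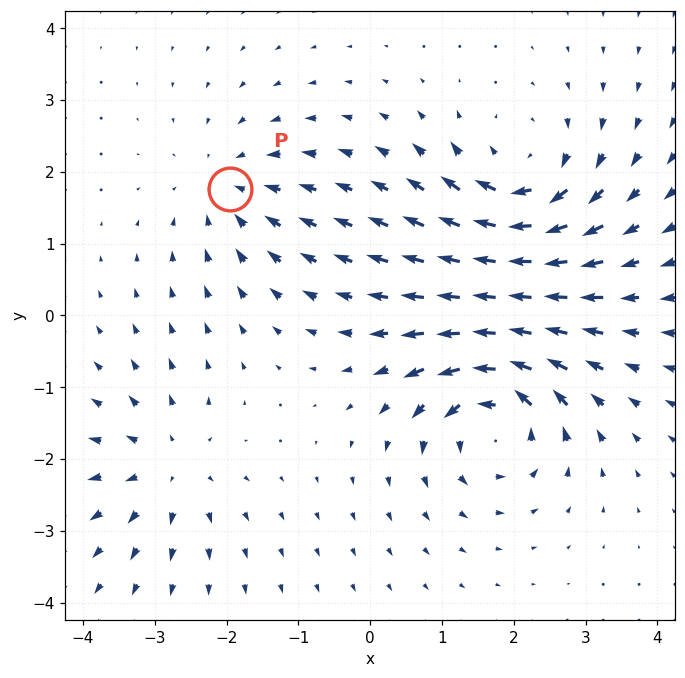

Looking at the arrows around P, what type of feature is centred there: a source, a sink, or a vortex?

At P (-1.9, 1.8) the arrows converge inward. Divergence about -3, curl ≈0 — negative divergence with near-zero curl is a sink.

sink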